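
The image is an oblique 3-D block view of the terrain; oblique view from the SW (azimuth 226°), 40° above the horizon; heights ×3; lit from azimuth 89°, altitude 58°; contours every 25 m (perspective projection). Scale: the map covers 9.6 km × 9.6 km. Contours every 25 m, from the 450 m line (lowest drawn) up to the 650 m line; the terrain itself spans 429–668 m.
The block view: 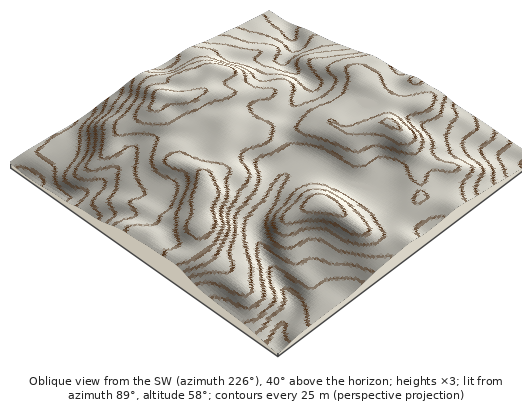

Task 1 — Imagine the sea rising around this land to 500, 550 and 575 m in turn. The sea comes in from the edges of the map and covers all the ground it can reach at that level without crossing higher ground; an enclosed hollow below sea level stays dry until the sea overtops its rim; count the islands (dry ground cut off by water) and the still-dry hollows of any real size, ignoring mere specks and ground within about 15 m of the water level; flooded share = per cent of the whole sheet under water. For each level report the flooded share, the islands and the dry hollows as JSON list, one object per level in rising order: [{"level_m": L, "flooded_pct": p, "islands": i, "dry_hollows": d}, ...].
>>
[{"level_m": 500, "flooded_pct": 13, "islands": 0, "dry_hollows": 0}, {"level_m": 550, "flooded_pct": 30, "islands": 0, "dry_hollows": 0}, {"level_m": 575, "flooded_pct": 51, "islands": 1, "dry_hollows": 0}]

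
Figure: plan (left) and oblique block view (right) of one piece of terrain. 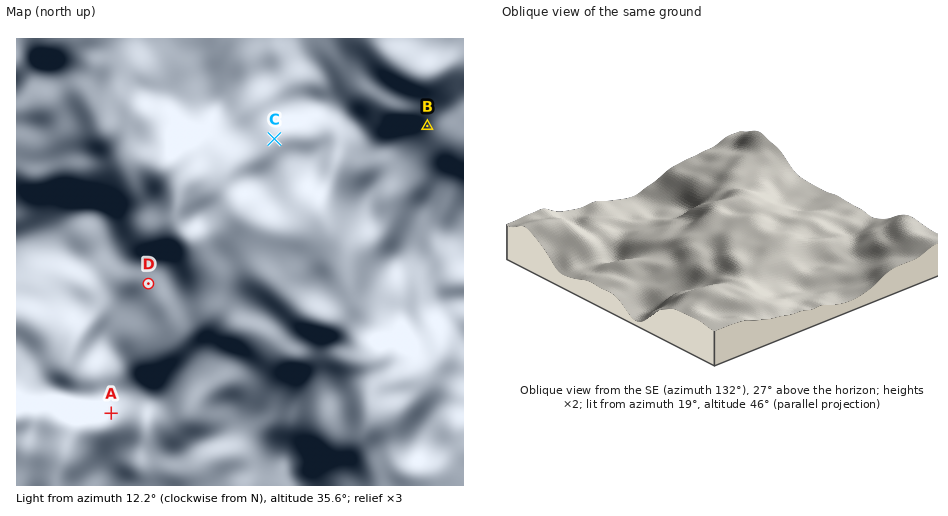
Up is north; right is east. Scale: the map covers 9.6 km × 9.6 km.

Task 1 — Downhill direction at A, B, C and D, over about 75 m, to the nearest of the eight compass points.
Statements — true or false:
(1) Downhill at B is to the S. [true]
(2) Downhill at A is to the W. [false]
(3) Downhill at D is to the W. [true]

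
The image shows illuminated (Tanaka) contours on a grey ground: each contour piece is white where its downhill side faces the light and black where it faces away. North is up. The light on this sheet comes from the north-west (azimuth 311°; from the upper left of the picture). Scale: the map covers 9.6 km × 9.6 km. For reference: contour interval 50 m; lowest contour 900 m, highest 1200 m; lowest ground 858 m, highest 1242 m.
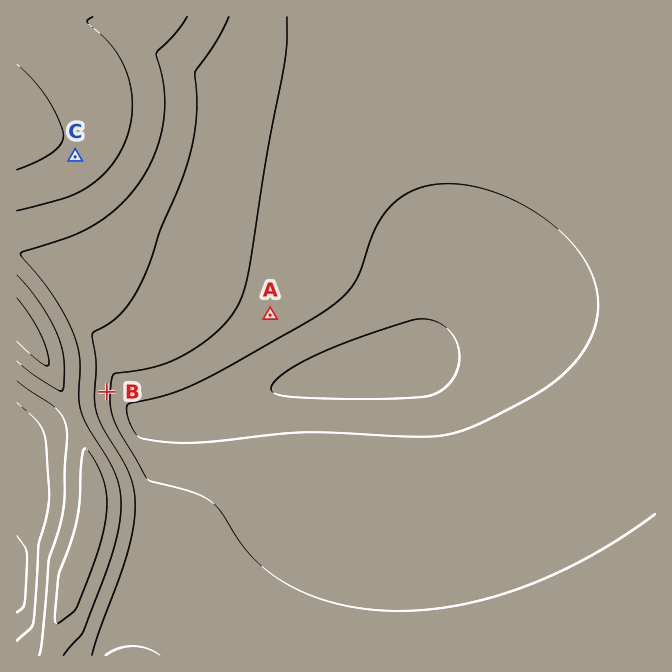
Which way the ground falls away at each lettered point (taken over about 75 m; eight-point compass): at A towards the SE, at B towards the E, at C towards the SE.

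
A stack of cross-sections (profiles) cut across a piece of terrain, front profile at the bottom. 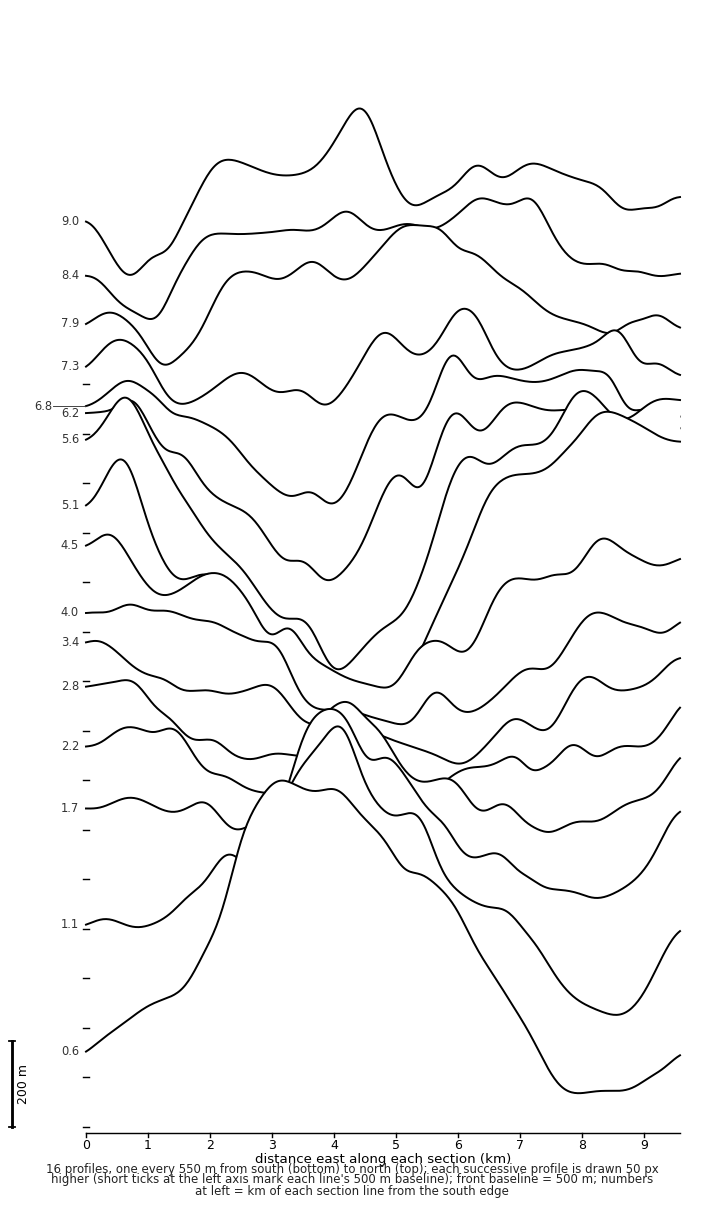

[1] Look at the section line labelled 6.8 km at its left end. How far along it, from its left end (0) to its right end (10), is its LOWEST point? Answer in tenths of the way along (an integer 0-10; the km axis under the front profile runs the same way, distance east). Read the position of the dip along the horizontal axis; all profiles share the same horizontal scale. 4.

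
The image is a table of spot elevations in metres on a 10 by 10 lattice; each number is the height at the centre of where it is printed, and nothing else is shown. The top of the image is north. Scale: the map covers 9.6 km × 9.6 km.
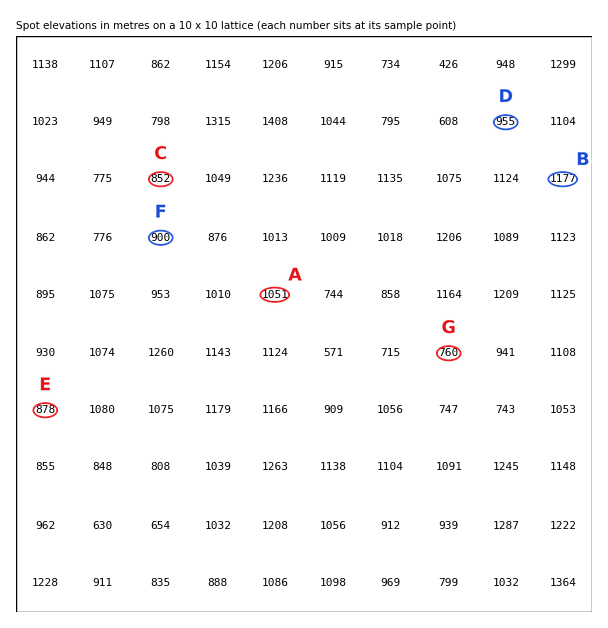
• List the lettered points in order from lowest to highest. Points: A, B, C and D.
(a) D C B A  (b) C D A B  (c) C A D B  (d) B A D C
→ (b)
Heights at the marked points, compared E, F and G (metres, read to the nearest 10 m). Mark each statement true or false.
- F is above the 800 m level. true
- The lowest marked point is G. true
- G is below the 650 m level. false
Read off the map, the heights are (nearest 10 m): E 880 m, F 900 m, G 760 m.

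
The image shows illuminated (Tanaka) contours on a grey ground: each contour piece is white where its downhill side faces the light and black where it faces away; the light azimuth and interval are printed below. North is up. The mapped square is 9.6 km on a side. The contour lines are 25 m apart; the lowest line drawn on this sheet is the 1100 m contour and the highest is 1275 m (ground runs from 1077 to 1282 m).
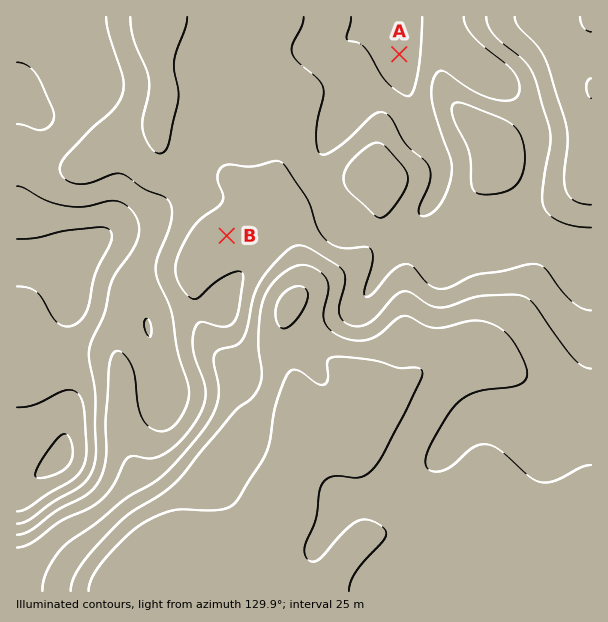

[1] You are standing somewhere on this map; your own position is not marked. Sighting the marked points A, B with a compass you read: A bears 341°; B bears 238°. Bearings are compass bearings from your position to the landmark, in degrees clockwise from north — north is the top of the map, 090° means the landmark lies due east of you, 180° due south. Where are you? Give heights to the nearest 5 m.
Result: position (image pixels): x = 420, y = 115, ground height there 1220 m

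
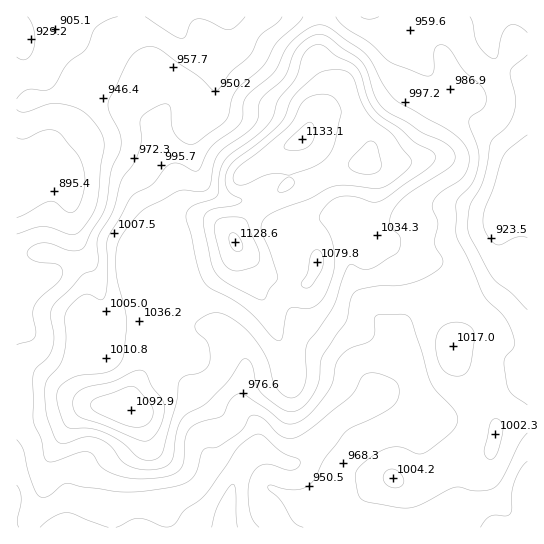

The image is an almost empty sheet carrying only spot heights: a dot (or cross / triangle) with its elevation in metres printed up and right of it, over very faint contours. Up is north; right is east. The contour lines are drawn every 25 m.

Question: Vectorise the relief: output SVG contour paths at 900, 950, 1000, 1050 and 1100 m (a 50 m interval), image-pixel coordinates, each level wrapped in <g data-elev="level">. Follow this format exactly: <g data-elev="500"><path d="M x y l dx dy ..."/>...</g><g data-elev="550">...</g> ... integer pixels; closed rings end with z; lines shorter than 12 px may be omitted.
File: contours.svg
<g data-elev="900"><path d="M212 527l6-22 9-16 6-5 3 6 1 37"/><path d="M17 138l9 1 20-9 7 0 5 2 21 25 4 11 2 13-4 20-3 6-4 5-7 0-12-10-5-1-33 17"/></g><g data-elev="950"><path d="M480 527l5-6 5-5 5-1 11 1 4-2 2-4 0-16 2-11 7-14 6-8"/><path d="M17 440l6 10 5 21 6 17 3 6 4 3 8-1 13-11 5-2 16 4 38 5 18 0 27-4 16-4 9-5 6-8 6-21 4-2 11-1 19-12 6-6 6-11 2-2 6-1 6 4 19 18 5 1 7 0 16-9 39-31 6-7 6-12 4-4 5-2 7 0 16 6 4 4 2 7 0 7-4 6-12 10-37 18-21 27-10 20-5 6-7 4-8 2-10-1-14-4-3 1 1 4 13 12 11 19 4 4 6 2"/><path d="M527 310l-15-16-15-12-6-6-21-39-2-12 2-20 10-16 4-12 7-35 16-16 7-13 1-15-5-21 1-7 16-15"/><path d="M527 33l-10-8-6 0-4 2-5 8-5 22-4 1-8-5-8-10-4-20-3-6"/><path d="M282 17l-5 6-17 12-10 20-19 16-10 16-6 4-4-2-14-14-40-27-7-2-7 2-6 3-6 5-23 46 1 9 10 20 2 12-1 8-9 20-4 28-3 11-13 23-6 13-4 4-12 0-16-6-8-1-10 2-7 5-1 5 4 4 7 3 20 3 4 4 0 5-4 8-17 15-7 9-1 9 3 18-2 5-4 3-13 4"/><path d="M379 17l-10 2-8-2"/></g><g data-elev="1000"><path d="M391 487l8 0 5-5-3-8-8-5-7 2-3 6 2 6z"/><path d="M137 469l20 0 8-2 5-4 4-8 3-25 5-11 5-5 15-8 7-5 18-19 16-23 4 0 4 4 6 23 8 11 21 14 8 0 7-2 8-8 7-12 3-10 3-21 24-36 5-23 3-6 5-3 15-4 25-1 15-3 18-8 10-9 0-7-7-15 3-20-6-14 1-6 6-9 20-13 6-6 4-14-2-12-6-9-11-9-55-32-10-12-12-24-7-9-40-28-7-1-8 2-10 7-11 9-6 8-10 21-23 19-5 7-3 7 0 13-3 5-6 7-22 16-14 25-5 0-14-7-8 0-6 5-13 16-20 12-25 42 0 41-2 17-4 3-11-5-7 0-10 8-7 9-1 7 1 22-2 14-5 11-12 14-2 9 1 25 8 23 4 5 4 2 24-7 13 2 12 7 12 16z"/><path d="M489 459l4 0 4-5 5-20 0-11-5-4-4 1-3 3-6 26 1 6z"/><path d="M452 375l7 1 6-2 4-5 3-10 2-26-4-7-9-4-8 0-8 3-6 5-3 8 0 12 3 13 6 8z"/></g><g data-elev="1050"><path d="M141 441l8-1 6-5 7-12 2-13-2-11-10-12-8-16-9 0-22 11-27 5-7 4-4 4-2 6 0 6 2 6 4 4 26 8z"/><path d="M278 341l3-1 1-2 4-21 3-8 5-2 15 2 6-3 8-8 7-15 5-17-1-17-4-14-11-17 2-5 5-7 8-7 9-3 12 1 18 5 8-1 46-32 6-6 2-5-3-7-17-8-15-14-17-11-7-7-7-11-8-25-6-9-18-10-12-10-6-2-8 3-7 7-8 23-17 22-6 18-5 8-13 12-24 17-7 7-4 12-1 18-2 5-5 3-20 7-4 4-2 5 12 51 7 17 6 6 19 9 15 10 12 11 14 17z"/></g><g data-elev="1100"><path d="M232 270l7 1 14-4 4-2 3-6-2-10-11-27-2-3-6-2-18 1-4 3-3 5 1 10 7 23 4 7z"/><path d="M278 191l4 1 8-3 4-6-1-4-4-2-6 3-4 6z"/><path d="M237 185l9-1 24-10 20 1 23-8 12-7 5-6 4-8 7-32-1-7-4-8-6-4-8-1-9 2-8 4-5 6-7 15-6 6-50 42-4 9 1 4z"/><path d="M363 174l12-1 6-6-3-20-5-6-7 2-13 14-4 6 0 4 3 3z"/></g>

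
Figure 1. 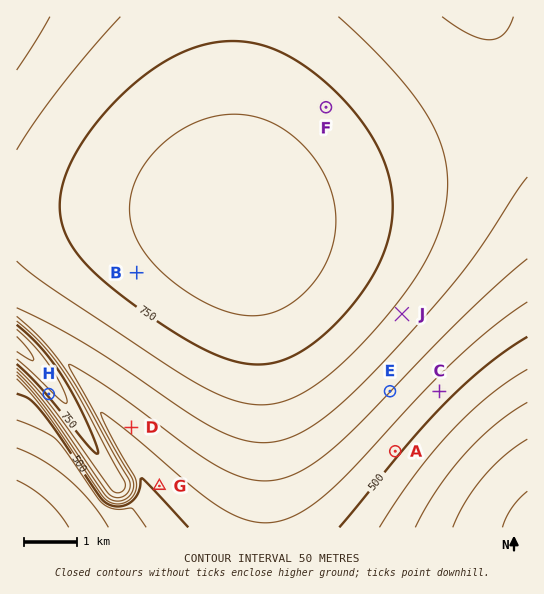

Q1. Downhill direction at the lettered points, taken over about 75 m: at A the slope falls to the SE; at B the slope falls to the SW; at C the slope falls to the SE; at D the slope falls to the SW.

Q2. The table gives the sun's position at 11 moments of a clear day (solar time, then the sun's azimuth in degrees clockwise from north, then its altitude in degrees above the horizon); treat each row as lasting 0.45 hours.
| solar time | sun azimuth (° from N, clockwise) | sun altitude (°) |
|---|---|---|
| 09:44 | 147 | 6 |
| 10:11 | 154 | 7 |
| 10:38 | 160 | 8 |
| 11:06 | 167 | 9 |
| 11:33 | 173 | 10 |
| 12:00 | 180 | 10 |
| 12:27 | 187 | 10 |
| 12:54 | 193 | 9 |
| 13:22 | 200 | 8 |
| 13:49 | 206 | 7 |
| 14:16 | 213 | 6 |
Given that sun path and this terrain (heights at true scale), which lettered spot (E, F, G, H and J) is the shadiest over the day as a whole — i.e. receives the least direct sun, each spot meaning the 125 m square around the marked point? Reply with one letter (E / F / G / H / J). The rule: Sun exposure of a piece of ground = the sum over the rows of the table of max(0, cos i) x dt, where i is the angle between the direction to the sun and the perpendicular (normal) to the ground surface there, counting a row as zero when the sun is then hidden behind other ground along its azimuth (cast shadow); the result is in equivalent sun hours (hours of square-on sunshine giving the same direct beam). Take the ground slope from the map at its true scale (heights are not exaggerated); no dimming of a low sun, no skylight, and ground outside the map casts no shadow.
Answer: F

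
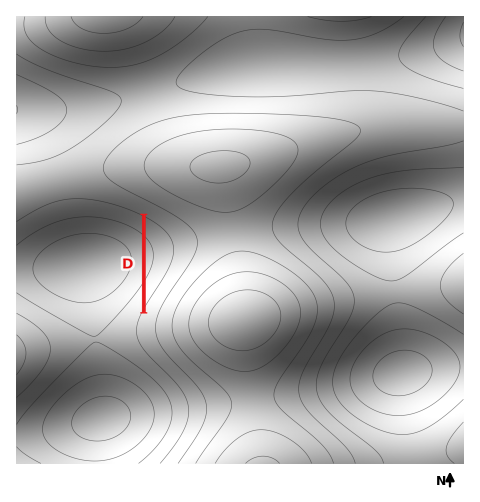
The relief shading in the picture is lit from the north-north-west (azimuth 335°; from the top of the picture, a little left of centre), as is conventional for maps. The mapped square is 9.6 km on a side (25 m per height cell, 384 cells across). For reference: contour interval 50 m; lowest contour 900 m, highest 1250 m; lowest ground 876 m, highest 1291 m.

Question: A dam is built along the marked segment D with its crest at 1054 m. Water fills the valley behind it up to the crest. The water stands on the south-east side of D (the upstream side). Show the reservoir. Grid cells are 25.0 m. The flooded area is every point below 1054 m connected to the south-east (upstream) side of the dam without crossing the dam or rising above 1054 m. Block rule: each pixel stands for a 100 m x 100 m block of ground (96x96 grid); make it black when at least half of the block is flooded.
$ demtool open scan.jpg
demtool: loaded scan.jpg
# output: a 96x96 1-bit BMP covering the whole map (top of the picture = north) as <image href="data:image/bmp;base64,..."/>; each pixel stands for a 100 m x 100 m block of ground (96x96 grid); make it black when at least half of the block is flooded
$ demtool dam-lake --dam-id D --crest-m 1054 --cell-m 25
<image width="96" height="96" href="data:image/bmp;base64,Qk2+BAAAAAAAAD4AAAAoAAAAYAAAAGAAAAABAAEAAAAAAIAEAAATCwAAEwsAAAIAAAAAAAAA////AAAAAAAAAAAAAAAAAAAAAAAAAAAAAAAAAAAAAAAAAAAAAAAAAAAAAAAAAAAAAAAAAAAAAAAAAAAAAAAAAAAAAAAAAAAAAAAAAAAAAAAAAAAAAAAAAAAAAAAAAAAAAAAAAAAAAAAAAAAAAAAAAAAAAAAAAAAAAAAAAAAAAAAAAAAAAAAAAAAAAAAAAAAAAAAAAAAAAAAAAAAAAAAAAAAAAAAAAAAAAAAAAAAAAAAAAAAAAAAAAAAAAAAAAAAAAAAAAAAAAAAAAAAAAAAAAAAAAAAAAAAAAAAAAAAAAAAAAAAAAAAAAAAAAAAAAAAAAAAAAAAAAAAAAAAAAAAAAAAAAAAAAAAAAAAAAAAAAAAAAAAAAAAAAAAAAAAAAAAAAAAAAAAAAAAAAAAAAAAAAAAAAAAAAAAAAAAAAAAAAAAAAAAAAAAAAAAAAAAAAAAAAAAAAAAAAAAAAAAAAAAAAAAAAAAAAAAAAAAAAAAAAAAAAAAAAAAAAAAAAAAAAAAAAAAAAAAAAAAAAAAAAAAAAAAAAAAAAAAAAAAAAAAAAAAAAAAAAAAAAAAAAAAAAAAIAAAAAAAAAAAAAAAMAAAAAAAAAAAAAAAMAAAAAAAAAAAAAAAOAAAAAAAAAAAAAAAPAAAAAAAAAAAAAAAPAAAAAAAAAAAAAAAPgAAAAAAAAAAAAAAPgAAAAAAAAAAAAAAPwAAAAAAAAAAAAAAPwAAAAAAAAAAAAAAPwAAAAAAAAAAAAAAPwAAAAAAAAAAAAAAPwAAAAAAAAAAAAAAPwAAAAAAAAAAAAAAPgAAAAAAAAAAAAAAPAAAAAAAAAAAAAAAOAAAAAAAAAAAAAAAIAAAAAAAAAAAAAAAAAAAAAAAAAAAAAAAAAAAAAAAAAAAAAAAAAAAAAAAAAAAAAAAAAAAAAAAAAAAAAAAAAAAAAAAAAAAAAAAAAAAAAAAAAAAAAAAAAAAAAAAAAAAAAAAAAAAAAAAAAAAAAAAAAAAAAAAAAAAAAAAAAAAAAAAAAAAAAAAAAAAAAAAAAAAAAAAAAAAAAAAAAAAAAAAAAAAAAAAAAAAAAAAAAAAAAAAAAAAAAAAAAAAAAAAAAAAAAAAAAAAAAAAAAAAAAAAAAAAAAAAAAAAAAAAAAAAAAAAAAAAAAAAAAAAAAAAAAAAAAAAAAAAAAAAAAAAAAAAAAAAAAAAAAAAAAAAAAAAAAAAAAAAAAAAAAAAAAAAAAAAAAAAAAAAAAAAAAAAAAAAAAAAAAAAAAAAAAAAAAAAAAAAAAAAAAAAAAAAAAAAAAAAAAAAAAAAAAAAAAAAAAAAAAAAAAAAAAAAAAAAAAAAAAAAAAAAAAAAAAAAAAAAAAAAAAAAAAAAAAAAAAAAAAAAAAAAAAAAAAAAAAAAAAAAAAAAAAAAAAAAAAAAAAAAAAAAAAAAAAAAAAAAAAAAAAAAAAAAAAAAAAAAAAAAAAAAAAAAAAAAAAAAAAAAAAAAAAAAAAAAAAAAAAAAAAAAAAAAAAAAAAAAAAAAAAAAAAAAAAAAAAAAAAAAAAAAAAAAAAAA="/>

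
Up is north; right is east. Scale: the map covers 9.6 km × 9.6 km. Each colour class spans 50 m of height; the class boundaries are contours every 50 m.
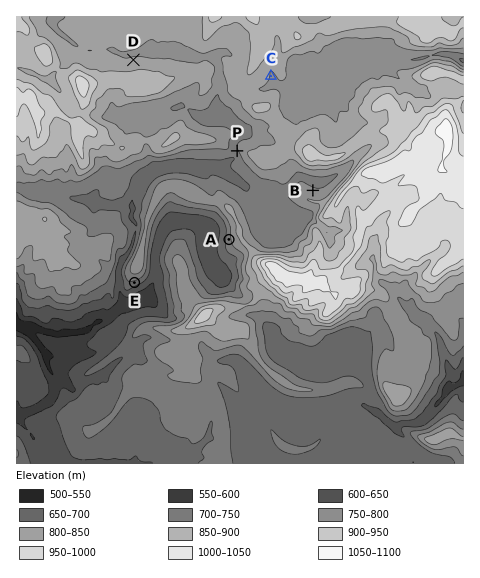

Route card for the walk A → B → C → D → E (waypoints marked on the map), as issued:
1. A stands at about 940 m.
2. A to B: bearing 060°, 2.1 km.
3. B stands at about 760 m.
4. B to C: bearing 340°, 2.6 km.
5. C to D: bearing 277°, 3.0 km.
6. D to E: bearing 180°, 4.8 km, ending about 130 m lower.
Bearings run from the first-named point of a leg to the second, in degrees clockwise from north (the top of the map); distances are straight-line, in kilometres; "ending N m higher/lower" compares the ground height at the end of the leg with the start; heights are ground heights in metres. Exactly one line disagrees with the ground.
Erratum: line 1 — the height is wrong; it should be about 730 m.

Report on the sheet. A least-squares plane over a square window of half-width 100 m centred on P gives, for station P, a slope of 18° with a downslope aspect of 243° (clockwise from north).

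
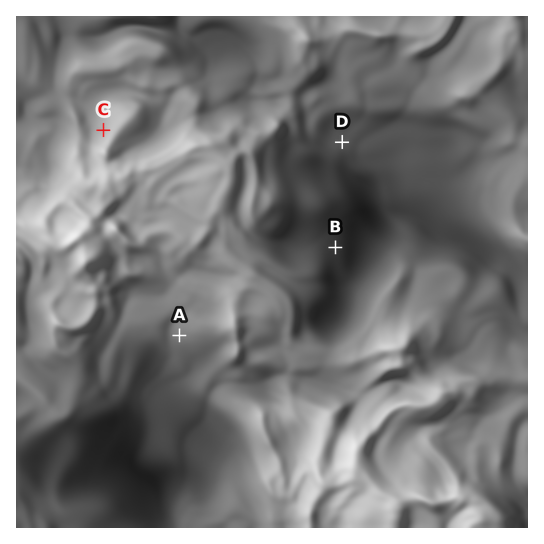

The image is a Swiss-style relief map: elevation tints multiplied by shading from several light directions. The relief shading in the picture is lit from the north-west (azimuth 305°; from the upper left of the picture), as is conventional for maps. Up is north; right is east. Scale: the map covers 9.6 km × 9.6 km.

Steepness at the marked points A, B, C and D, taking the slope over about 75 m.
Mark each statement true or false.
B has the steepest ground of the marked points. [false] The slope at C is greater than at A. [true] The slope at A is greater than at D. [true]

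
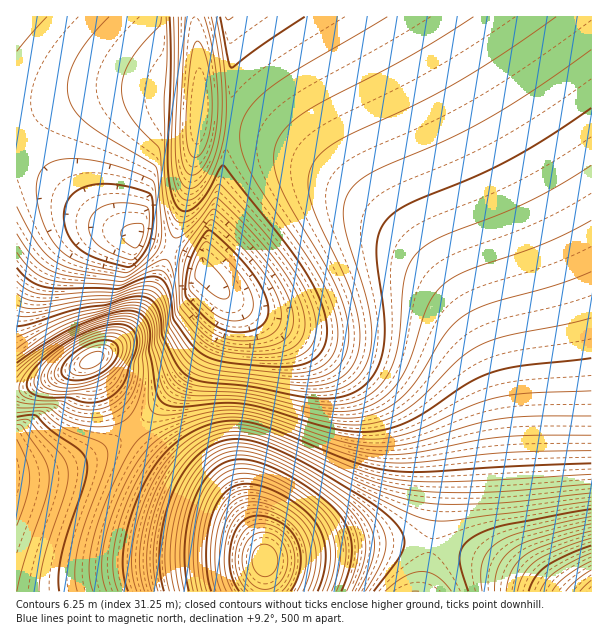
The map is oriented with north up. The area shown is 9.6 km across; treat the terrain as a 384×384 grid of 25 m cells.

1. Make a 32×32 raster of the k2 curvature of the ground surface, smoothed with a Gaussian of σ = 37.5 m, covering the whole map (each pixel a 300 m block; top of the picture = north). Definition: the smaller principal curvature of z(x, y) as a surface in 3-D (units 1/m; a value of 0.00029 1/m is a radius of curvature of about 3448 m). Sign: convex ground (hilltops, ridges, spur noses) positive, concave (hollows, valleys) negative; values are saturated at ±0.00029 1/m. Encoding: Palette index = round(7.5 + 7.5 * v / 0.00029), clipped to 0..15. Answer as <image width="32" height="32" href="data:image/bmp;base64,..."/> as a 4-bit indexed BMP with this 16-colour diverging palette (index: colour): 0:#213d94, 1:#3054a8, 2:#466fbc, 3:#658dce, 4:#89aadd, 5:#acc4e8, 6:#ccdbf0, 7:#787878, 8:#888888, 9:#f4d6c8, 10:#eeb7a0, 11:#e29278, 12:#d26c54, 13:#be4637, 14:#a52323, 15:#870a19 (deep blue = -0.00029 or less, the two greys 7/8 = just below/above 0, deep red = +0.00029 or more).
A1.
<image width="32" height="32" href="data:image/bmp;base64,Qk12AgAAAAAAAHYAAAAoAAAAIAAAACAAAAABAAQAAAAAAAACAAATCwAAEwsAABAAAAAAAAAAlD0hAKhUMAC8b0YAzo1lAN2qiQDoxKwA8NvMAHh4eACIiIgAyNb0AKC37gB4kuIAVGzSADdGvgAjI6UAGQqHAHd3d3ZniZmZh2ZmZ3d3eHd3d3d2Z4maqYdmZnd3d3d3d3d3dmeImqmHZmZ3d3d3d3d3d3ZniImZh2Znd3d3d3d3d3d2Z4iIiYdmZ3d3d3d3d3d3dmeJiIh3Znd3d3d3d3d3dmZniYiIdmZnd3d3d3d2ZmZmZoiIh3ZmZ3d3d3d3ZmZVVVZ4iHdmZmd3d3d3dwR2ZVRVZ4d2ZmZnd3d3d3diBHZURWd3ZlVmZ3d3d3d3d4UVdURWZlVWZnd3d3d3d3eKtRZUVmVVVmd3d3d3d3cBiruQZVZVVWZnd3d3d3d3UgOalwVVVVZmd3d3d3d3d1VSBncSVVVmd3d3d3d3d3dlVUBVUFVmZ3d3d3d3d3d3ZlVCBFA1Z3d3d3d3d3d3d3ZlVQRUBnd3d3d3d3d3d3d3ZmUDVgd3d3d3d3d3d3d3d3ZmUGcGd3d3d3d3d3d3d3d3d3B4NHd3d3d3d3d3d3d3d3dwiHB3eIiIh3d3d3d3d3d3cGiAd4iIiIh3d3d3d3d3d3Q4gHeIiIiHd3d3d3d3d3d2CIB4iIiId3d3d3d3d3d3dwiAeIiIh3d3d3d3d3d3d3cIgWiIh3d3d3d3d3d3d3d3B4FoiHd3d3d3d3d3d3d3dweAd3d3d3d3d3d3d3d3d3cHgHd3d3d3d3d3d3d3d3d2B4B3d3d3d3d3d3d3"/>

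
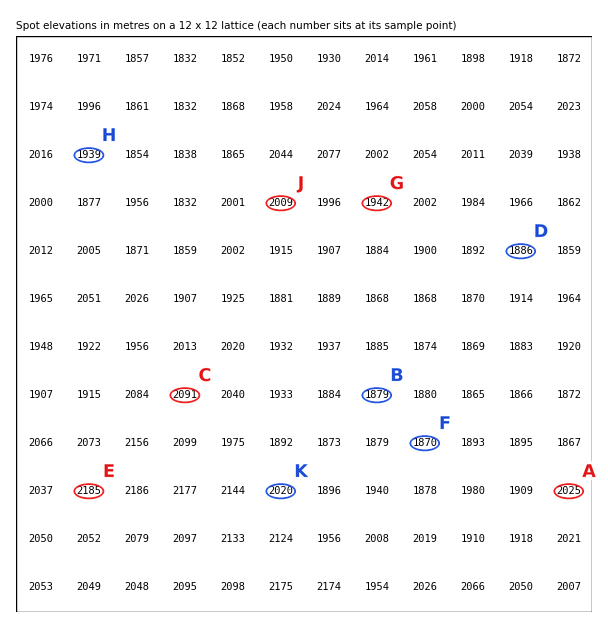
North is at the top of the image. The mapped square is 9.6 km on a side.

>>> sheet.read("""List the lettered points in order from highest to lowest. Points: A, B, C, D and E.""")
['E', 'C', 'A', 'D', 'B']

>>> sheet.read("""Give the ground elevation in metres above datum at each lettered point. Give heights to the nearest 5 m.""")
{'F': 1870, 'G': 1940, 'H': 1940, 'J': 2010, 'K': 2020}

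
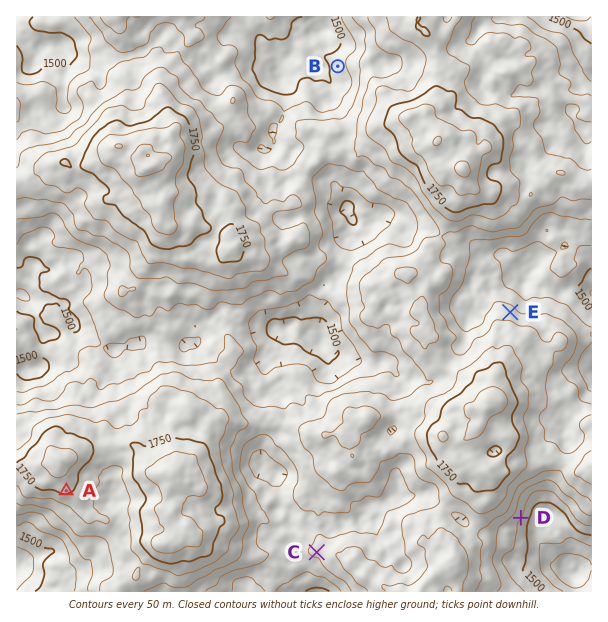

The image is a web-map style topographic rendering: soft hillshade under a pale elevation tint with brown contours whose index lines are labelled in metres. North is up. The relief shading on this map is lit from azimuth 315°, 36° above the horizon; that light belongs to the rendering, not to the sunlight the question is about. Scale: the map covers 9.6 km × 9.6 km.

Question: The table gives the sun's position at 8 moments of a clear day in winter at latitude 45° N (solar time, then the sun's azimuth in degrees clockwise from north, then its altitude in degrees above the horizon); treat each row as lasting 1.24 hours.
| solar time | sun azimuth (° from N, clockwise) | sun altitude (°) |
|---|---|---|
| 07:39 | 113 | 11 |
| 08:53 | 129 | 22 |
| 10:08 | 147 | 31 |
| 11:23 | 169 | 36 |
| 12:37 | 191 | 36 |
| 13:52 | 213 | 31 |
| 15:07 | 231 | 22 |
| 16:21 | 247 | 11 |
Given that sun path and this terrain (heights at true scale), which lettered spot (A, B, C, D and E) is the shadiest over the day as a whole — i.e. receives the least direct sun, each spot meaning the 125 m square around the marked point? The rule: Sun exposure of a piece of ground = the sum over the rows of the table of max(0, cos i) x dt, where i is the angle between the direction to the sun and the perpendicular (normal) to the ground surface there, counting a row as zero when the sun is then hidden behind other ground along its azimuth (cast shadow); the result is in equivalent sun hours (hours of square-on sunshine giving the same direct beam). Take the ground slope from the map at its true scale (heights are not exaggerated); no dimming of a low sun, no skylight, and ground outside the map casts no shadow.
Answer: E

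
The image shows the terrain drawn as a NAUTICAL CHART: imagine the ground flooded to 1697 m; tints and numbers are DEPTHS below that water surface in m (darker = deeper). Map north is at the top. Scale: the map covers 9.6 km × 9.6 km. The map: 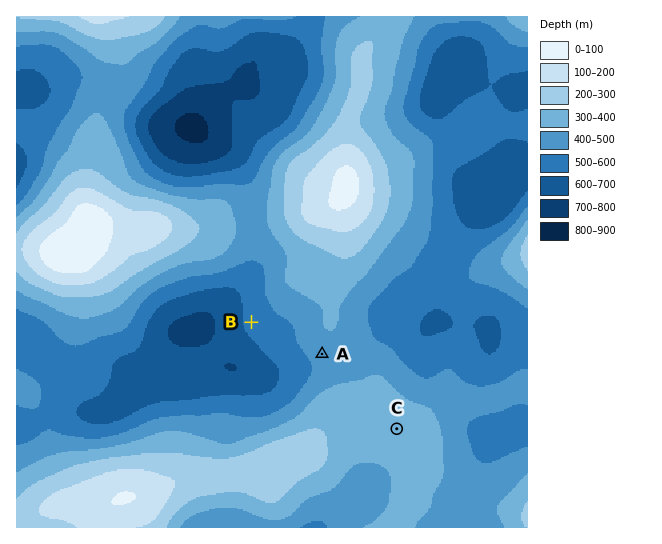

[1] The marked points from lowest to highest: B A C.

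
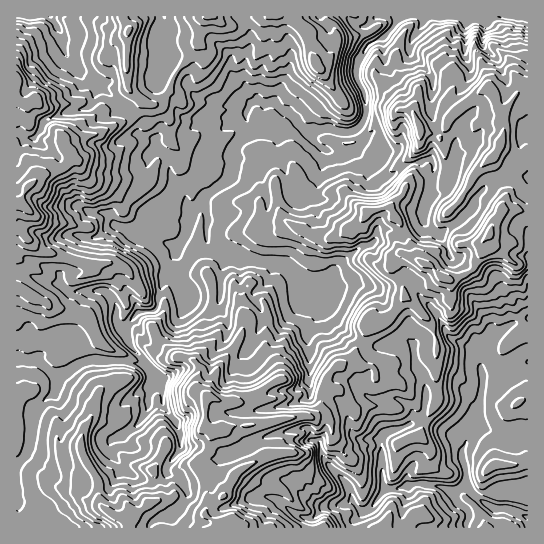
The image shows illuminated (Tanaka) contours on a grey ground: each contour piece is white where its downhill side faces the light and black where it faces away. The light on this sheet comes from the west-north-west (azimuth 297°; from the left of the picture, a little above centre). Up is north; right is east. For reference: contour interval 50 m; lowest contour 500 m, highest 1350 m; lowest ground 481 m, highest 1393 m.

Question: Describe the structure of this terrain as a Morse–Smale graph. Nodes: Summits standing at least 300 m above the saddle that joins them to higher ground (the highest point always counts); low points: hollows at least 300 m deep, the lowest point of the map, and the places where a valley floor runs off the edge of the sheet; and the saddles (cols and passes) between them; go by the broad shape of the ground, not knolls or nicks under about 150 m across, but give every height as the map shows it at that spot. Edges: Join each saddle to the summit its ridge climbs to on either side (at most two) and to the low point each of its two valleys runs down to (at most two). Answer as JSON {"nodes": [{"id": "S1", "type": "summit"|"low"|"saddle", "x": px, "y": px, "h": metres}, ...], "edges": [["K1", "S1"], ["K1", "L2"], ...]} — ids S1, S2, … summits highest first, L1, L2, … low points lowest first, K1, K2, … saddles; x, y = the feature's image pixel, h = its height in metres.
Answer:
{"nodes": [
{"id": "S1", "type": "summit", "x": 231, "y": 523, "h": 1393},
{"id": "S2", "type": "summit", "x": 19, "y": 205, "h": 1333},
{"id": "L1", "type": "low", "x": 519, "y": 18, "h": 481},
{"id": "L2", "type": "low", "x": 526, "y": 517, "h": 497},
{"id": "K1", "type": "saddle", "x": 362, "y": 342, "h": 988},
{"id": "K2", "type": "saddle", "x": 113, "y": 361, "h": 908}],
"edges": [["K1", "S1"], ["K1", "L1"], ["K1", "L2"], ["K2", "S1"], ["K2", "S2"], ["K2", "L1"]]}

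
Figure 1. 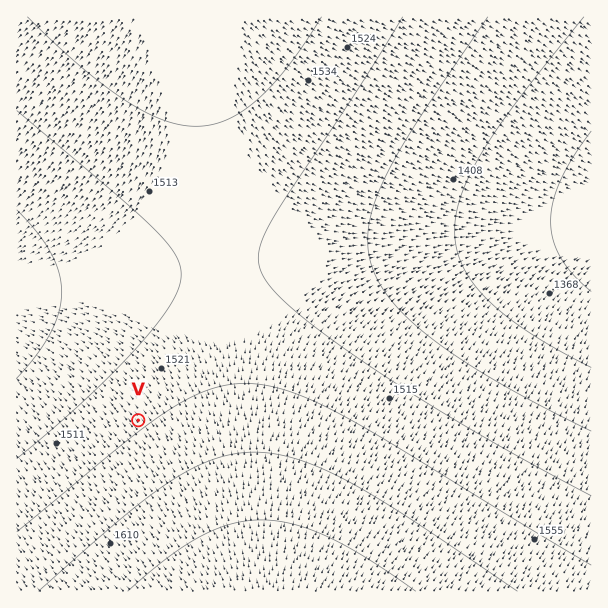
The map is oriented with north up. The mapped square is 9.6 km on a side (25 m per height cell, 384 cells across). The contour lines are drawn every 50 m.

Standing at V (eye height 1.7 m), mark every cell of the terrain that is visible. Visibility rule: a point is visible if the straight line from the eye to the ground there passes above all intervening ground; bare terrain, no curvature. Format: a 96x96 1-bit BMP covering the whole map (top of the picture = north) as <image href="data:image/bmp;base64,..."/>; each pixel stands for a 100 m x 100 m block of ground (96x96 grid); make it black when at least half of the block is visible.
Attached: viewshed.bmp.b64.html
<image width="96" height="96" href="data:image/bmp;base64,Qk2+BAAAAAAAAD4AAAAoAAAAYAAAAGAAAAABAAEAAAAAAIAEAAATCwAAEwsAAAIAAAAAAAAA////AAAAAAAAAAAAAAAAAAAAAAAAAAAAAAAAAAAAAAAAAAAAAAAAAAAAAAAAAAAAAAAAAAAAAAAAAAAAAAAAAAAAAACAAAAAAAAAAAAAAADAAAAAAAAAAAAAAADgAAAAAAAAAAAAAADwAAAAAAAAAAAAAAD4AAAAAAAAAAAAAAD8AAAAAAAAAAAAAAD+AA4AAAAAAAAAAAD/gP+AAAAAAAAAAAD////AAAAAAAAAAAD////gAAAAAAAAAAD////gAAAAAAAAAAD////gAAAAAAAAAAD////gAAAAAAAAAAD////gAAAAAAAAAAD////wAAAAAAAAAAD////gAAAAAAAAAAD////gAAAAAAAAAAD////gAAAAAAAAAAD////gAAAAAAAAAAD////gAAAAAAAAAAD////gAAAAAAAAAAD////AAAAAAAAAAAD////AAAAAAAAAAAD////AAAAAAAAAAAD////AAAAAAAAAAAD////AAAAAAAAAAAD////AAAAAAAAAAAD////AAAAAAAAAAAD////AAAAAAAAAAAD////gAAAAAAAAAAD////gAAAAAAAAAAD////wAAAAAAAAAAD////wAAAAAAAAAAD////4AAAAAAAAAAD////4AAAAAAAAAAD////8AAAAAAAAAAD////+AAAAAAAAAAD/////AAAAAAAAAAD/////AAAAAAAAAAD/////gAAAAAAAAAD/////wAAAAAAAAAD/////4AAAAAAAAAD/////8AAAAAAAAAD/////8AAAAAAAAAD/////+AAAAAAAAAD//////AAAAAAAAAD//////gAAAAAAAAD//////wAAAAAAAAD//////4AAAAAAAAD//////4AAAAAAAAD//////8AAAAAAAAD//////+AAAAAAAAD///////AAAAAAAAD///////gAAAAAAAD///////wAAAAAAAD///////4AAAAAAAD///////8AAAAAAAD///////8AAAAAAAD///////+AAAAAAAD////////AAAAAAAD////////gAAAAAAD////////wAAAAAAD////////4AAAAAAD////////8AAAAAAD////////+AAAAAAD/////////AAAAAAD/////////gAAAAAD/////////wAAAAAD/////////4AAAAAD/////////8AAAAAD/////////+AAAAAD//////////AAAAAD//////////gAAAAD//////////wAAAAD//////////4AAAAD//////////8AAAAD//////////+AAAAD///////////AAAAD///////////gAAAD///////////wAAAD///////////4AAAD///////////8AAAD///////////+AAAD////////////AAAD////////////gAAD////////////wAAD////////////4AAD////////////8AAD////////////+AAD/////////////AAD/////////////gAA="/>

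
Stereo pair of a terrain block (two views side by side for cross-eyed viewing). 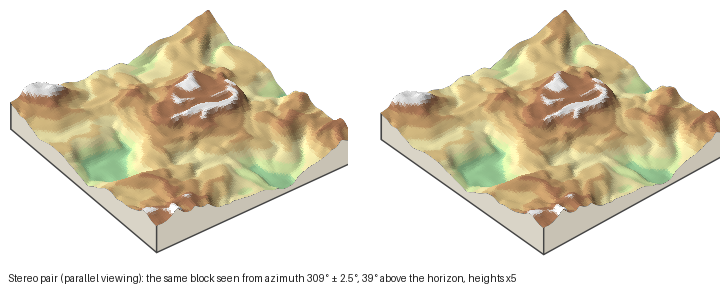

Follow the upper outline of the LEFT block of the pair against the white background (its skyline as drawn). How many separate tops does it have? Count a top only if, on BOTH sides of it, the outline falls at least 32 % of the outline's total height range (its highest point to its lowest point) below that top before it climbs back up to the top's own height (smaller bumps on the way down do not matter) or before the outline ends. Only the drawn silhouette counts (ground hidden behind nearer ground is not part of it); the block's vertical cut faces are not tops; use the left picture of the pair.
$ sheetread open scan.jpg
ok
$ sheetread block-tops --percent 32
1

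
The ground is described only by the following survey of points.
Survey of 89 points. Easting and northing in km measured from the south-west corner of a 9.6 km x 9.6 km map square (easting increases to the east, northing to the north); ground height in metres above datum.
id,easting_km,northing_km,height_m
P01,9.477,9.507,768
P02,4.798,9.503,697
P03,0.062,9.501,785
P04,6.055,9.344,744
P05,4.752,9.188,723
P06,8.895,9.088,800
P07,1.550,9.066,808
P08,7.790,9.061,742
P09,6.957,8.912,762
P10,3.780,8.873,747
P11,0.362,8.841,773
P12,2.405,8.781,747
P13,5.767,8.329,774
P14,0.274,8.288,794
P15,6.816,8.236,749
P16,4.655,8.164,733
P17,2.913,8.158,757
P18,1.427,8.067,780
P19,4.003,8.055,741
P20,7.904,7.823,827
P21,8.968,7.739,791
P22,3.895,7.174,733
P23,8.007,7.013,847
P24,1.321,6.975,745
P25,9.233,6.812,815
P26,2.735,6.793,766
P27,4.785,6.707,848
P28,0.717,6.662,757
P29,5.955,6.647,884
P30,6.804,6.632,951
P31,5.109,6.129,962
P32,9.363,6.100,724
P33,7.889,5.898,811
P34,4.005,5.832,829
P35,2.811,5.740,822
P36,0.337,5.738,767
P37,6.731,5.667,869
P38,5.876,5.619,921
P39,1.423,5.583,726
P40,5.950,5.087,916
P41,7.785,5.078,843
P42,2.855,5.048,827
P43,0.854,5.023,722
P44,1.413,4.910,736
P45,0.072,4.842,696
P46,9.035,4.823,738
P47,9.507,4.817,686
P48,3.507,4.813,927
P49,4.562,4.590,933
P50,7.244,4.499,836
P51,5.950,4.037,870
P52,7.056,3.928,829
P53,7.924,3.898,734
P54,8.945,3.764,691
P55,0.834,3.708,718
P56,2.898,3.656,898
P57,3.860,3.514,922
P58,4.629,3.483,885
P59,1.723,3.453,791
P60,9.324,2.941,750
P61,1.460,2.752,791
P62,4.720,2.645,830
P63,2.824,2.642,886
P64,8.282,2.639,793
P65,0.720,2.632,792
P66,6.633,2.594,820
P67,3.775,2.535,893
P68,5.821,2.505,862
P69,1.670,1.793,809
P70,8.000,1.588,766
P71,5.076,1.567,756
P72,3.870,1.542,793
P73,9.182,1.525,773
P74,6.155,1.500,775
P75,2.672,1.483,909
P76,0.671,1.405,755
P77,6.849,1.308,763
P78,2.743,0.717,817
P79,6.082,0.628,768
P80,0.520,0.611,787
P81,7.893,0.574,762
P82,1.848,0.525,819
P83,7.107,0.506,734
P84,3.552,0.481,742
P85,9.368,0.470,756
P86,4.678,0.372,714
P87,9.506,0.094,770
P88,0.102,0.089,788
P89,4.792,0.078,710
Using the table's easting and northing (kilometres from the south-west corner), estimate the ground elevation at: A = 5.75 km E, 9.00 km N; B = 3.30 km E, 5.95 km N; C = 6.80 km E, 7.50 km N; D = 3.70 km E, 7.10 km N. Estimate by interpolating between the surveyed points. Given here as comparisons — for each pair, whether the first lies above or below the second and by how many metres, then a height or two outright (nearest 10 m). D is below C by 130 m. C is above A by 120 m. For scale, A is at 750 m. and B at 810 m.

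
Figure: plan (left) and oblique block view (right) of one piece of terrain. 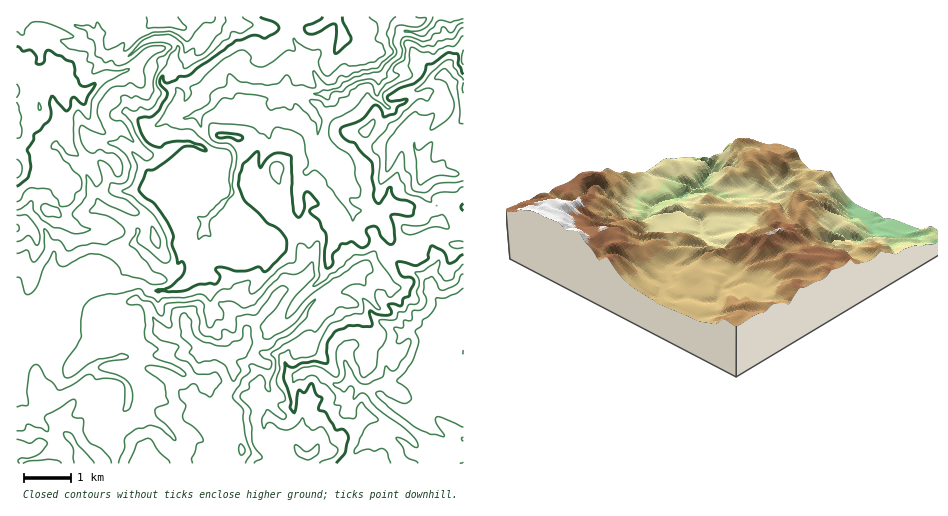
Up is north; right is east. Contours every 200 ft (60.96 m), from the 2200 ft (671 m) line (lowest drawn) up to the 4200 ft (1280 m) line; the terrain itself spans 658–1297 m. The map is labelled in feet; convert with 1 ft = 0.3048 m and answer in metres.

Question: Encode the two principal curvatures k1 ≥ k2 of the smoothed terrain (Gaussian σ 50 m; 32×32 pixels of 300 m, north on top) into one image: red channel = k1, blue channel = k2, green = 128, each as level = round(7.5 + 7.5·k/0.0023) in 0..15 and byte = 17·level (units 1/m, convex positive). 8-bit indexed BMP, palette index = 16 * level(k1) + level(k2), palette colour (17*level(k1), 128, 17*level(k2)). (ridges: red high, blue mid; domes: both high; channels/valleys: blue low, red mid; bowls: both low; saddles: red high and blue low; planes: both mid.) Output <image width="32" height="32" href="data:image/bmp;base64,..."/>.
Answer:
<image width="32" height="32" href="data:image/bmp;base64,Qk02CAAAAAAAADYEAAAoAAAAIAAAACAAAAABAAgAAAAAAAAEAAATCwAAEwsAAAABAAAAAAAAAIAAABGAAAAigAAAM4AAAESAAABVgAAAZoAAAHeAAACIgAAAmYAAAKqAAAC7gAAAzIAAAN2AAADugAAA/4AAAACAEQARgBEAIoARADOAEQBEgBEAVYARAGaAEQB3gBEAiIARAJmAEQCqgBEAu4ARAMyAEQDdgBEA7oARAP+AEQAAgCIAEYAiACKAIgAzgCIARIAiAFWAIgBmgCIAd4AiAIiAIgCZgCIAqoAiALuAIgDMgCIA3YAiAO6AIgD/gCIAAIAzABGAMwAigDMAM4AzAESAMwBVgDMAZoAzAHeAMwCIgDMAmYAzAKqAMwC7gDMAzIAzAN2AMwDugDMA/4AzAACARAARgEQAIoBEADOARABEgEQAVYBEAGaARAB3gEQAiIBEAJmARACqgEQAu4BEAMyARADdgEQA7oBEAP+ARAAAgFUAEYBVACKAVQAzgFUARIBVAFWAVQBmgFUAd4BVAIiAVQCZgFUAqoBVALuAVQDMgFUA3YBVAO6AVQD/gFUAAIBmABGAZgAigGYAM4BmAESAZgBVgGYAZoBmAHeAZgCIgGYAmYBmAKqAZgC7gGYAzIBmAN2AZgDugGYA/4BmAACAdwARgHcAIoB3ADOAdwBEgHcAVYB3AGaAdwB3gHcAiIB3AJmAdwCqgHcAu4B3AMyAdwDdgHcA7oB3AP+AdwAAgIgAEYCIACKAiAAzgIgARICIAFWAiABmgIgAd4CIAIiAiACZgIgAqoCIALuAiADMgIgA3YCIAO6AiAD/gIgAAICZABGAmQAigJkAM4CZAESAmQBVgJkAZoCZAHeAmQCIgJkAmYCZAKqAmQC7gJkAzICZAN2AmQDugJkA/4CZAACAqgARgKoAIoCqADOAqgBEgKoAVYCqAGaAqgB3gKoAiICqAJmAqgCqgKoAu4CqAMyAqgDdgKoA7oCqAP+AqgAAgLsAEYC7ACKAuwAzgLsARIC7AFWAuwBmgLsAd4C7AIiAuwCZgLsAqoC7ALuAuwDMgLsA3YC7AO6AuwD/gLsAAIDMABGAzAAigMwAM4DMAESAzABVgMwAZoDMAHeAzACIgMwAmYDMAKqAzAC7gMwAzIDMAN2AzADugMwA/4DMAACA3QARgN0AIoDdADOA3QBEgN0AVYDdAGaA3QB3gN0AiIDdAJmA3QCqgN0Au4DdAMyA3QDdgN0A7oDdAP+A3QAAgO4AEYDuACKA7gAzgO4ARIDuAFWA7gBmgO4Ad4DuAIiA7gCZgO4AqoDuALuA7gDMgO4A3YDuAO6A7gD/gO4AAID/ABGA/wAigP8AM4D/AESA/wBVgP8AZoD/AHeA/wCIgP8AmYD/AKqA/wC7gP8AzID/AN2A/wDugP8A/4D/AIaVlYS4p6aUx5amlpanhpbVtIaFxcTEkqWnmJaVhpemt7ilpbd2hYanuHV1hZWXpsV0hreVx5W3g4WWhMemlraEpaO3lnaFhpaWg5aFp5bGloO2o6a2laa2dLXXlXS1tpaEp7aFl4eGdpa3pre2hcimhLSyx5WWcsbYpoN1lpZ1dpeFl6aGmId2hoWU15SoxHKExrC3p6XD5YWCppeGh4eGl5d0poaYhnZ2dcbGc4XlhKXVkMbXsqGwgrWWh4d3h4aXhKeUhZWWp7fGgpKlY/i0k+WQcJD0oce4o5V1l4eHhpiFh6eWhoZ1lbPGtrfF1JTzwbLH1ceAuMikuIWGhZWWhoWHh5eYhoaEk4PU57PG18Tmkra3dYOFtqXFtoaXlpeGmHaHh5d2hqb3xOZhpYLodKP3k8Z0hoXHpJKTdoeXhYaYl4eIl3Z19ZDY2YKCtbflhYH3x6aVtbDksqSFhoeXhoaFh5inx9f2wrfHw9e3c6bnc7HWtefk87HF5rWDdZaXhZaGhZSBsZCgcISUpaalg9nnwMD1sZG0xtjGcNeThrd0p3WHlqa29tTFg4WVlqaSlrbnwZL2+Ka3g8GA2KOEx4O3dnV1p8eB5bOVp5iHdpaElKXmcJXHx3SkuLaitIP3gbaXhqajgqX3c5SnhYWGhnZ1tueBp3TFpaaYlLbYtvWhlre3uMmS17aVhoWXiIeHdbaGtpOVlNhyt8eVlabFoNjGhJamgLT3hIeGhJeXh4WntpWWpbaFlaTGhLe3hpPEpsaVg7L315SFhpaXg6aGl6emlaenhJa1knJzs6WEpYSEp8ehw5CBdYeGiIe4kLi3paall4aGdbWytde1dITHpbe4xdSi6pV1hoaHh7eQyJLYlnSnhYeGpfaSxsfG17iEl7SxtaXZorWWdneHuJDHotq2poOWhoV095G3ppeHlIaE1LWVtJHy5bW3p+bAoKS1lKaWk5WEhrbXo7a3hpe3hYbmc5LFxdZihpe3kPnnt4WWqKeSp9jXpJbGtpK2lpenldWA5pTGkZOSgqKzlYWGh5aGqIG3loXnora4xZO1hriTxsKllZG0yIWjpqK1l4eXhKWy9aOXdueQkMaUlNSWt4LY5sZ0hKXo1YGmloGSsaCxkJCwoKLIwPf384OD45W3laaFw/fGpueQxJWGp5OnqLmk6LDpoJCgkJGC9ufnppS3uKa1tLD2pLGg1oR0lZeYh4W2o8ilx9ig9Laj57KmlLeFpbPAwLD3+LDU6ZZ0dZeHl5SEt6aXuPig+KS39IWmlbbGkbW15aCAsNalp6SUlpaEp5eEuJeWtMCggbX0haWkkqKkqJeGx+jmtranxOXExYOmpqaWhpamsvXAsrA="/>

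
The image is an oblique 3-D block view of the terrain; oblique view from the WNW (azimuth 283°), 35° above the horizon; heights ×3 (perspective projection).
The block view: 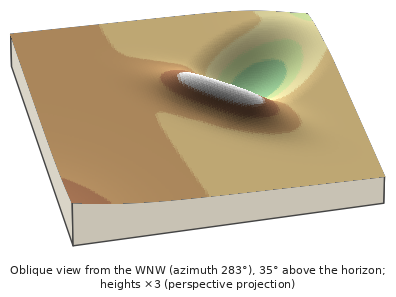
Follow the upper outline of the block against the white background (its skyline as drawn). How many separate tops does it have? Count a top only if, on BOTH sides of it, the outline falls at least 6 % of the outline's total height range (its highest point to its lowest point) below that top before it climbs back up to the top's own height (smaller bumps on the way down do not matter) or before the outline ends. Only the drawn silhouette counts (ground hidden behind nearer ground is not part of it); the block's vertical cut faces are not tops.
1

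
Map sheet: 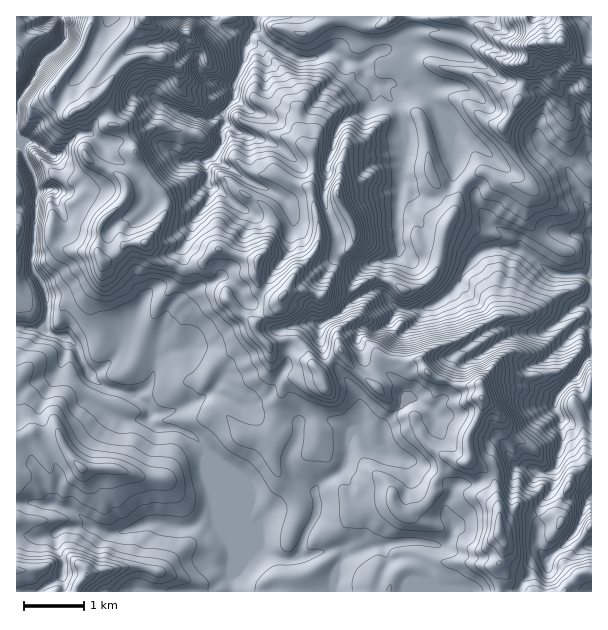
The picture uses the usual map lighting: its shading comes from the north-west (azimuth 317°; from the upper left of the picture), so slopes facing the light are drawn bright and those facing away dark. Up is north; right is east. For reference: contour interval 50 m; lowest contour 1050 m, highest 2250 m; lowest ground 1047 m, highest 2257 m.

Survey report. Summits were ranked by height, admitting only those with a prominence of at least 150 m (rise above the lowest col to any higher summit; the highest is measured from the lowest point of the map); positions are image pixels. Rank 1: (500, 533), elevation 2231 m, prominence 419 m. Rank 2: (146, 243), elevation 2214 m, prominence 206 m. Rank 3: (282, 296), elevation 2208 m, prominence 198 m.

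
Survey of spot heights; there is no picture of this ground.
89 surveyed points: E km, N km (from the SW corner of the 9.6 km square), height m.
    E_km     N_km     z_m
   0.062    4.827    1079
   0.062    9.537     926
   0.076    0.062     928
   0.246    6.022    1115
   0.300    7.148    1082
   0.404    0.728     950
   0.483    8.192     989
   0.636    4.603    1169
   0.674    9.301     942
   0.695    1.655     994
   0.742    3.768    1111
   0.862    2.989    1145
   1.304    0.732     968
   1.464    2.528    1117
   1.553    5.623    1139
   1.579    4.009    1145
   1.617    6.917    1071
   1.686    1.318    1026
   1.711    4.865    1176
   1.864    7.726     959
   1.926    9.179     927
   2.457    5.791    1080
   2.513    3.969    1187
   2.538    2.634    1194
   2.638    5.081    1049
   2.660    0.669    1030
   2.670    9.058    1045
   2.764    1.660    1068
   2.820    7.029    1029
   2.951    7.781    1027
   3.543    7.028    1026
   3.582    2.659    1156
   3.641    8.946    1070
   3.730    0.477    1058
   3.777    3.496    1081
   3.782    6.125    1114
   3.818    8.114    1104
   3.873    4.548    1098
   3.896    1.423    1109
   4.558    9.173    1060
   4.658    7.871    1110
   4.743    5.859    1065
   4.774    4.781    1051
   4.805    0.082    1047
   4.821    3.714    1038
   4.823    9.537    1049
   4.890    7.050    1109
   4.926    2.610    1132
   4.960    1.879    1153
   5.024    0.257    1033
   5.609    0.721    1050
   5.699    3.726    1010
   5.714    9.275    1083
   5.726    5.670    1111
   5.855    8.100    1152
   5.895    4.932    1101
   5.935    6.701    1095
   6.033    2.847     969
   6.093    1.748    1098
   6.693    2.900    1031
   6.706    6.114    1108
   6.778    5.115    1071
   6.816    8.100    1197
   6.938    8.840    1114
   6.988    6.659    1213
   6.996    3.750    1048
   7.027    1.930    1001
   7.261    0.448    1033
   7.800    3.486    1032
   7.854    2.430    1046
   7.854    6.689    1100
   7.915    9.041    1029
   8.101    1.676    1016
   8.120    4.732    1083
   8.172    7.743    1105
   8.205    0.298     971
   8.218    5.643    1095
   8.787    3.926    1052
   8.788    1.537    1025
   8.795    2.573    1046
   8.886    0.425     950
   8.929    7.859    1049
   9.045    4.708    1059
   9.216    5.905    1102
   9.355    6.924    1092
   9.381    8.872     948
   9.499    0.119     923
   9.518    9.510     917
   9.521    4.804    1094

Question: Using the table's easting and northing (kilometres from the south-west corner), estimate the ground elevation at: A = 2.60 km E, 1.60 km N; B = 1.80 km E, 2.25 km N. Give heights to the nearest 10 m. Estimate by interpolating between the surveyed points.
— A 1040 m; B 1100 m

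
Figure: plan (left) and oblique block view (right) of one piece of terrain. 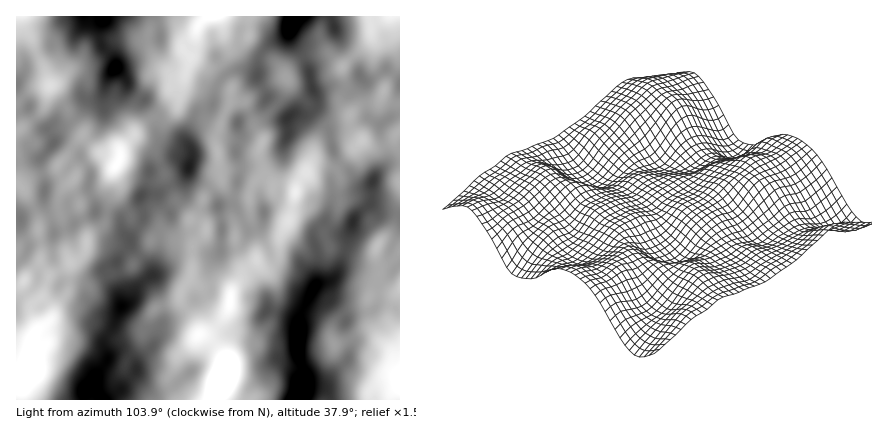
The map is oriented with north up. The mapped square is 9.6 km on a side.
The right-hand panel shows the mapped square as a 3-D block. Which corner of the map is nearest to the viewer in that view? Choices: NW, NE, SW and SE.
NW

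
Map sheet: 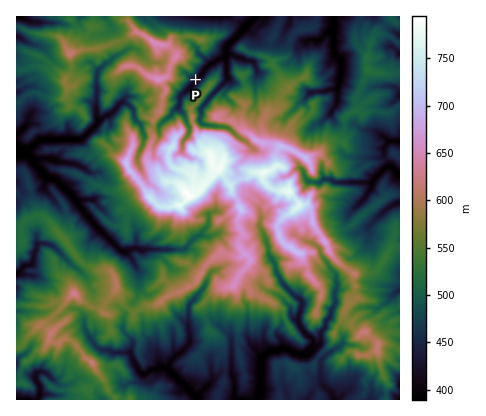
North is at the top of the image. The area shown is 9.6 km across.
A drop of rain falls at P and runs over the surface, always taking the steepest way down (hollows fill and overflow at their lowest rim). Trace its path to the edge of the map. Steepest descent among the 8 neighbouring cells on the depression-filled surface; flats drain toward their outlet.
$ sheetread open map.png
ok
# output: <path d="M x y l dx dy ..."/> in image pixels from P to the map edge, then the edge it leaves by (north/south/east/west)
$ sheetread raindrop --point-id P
<path d="M196 80l2 0 2-2 4-8 6-6 12-6 2 0 2-6 0-6 30-30"/>
exit: north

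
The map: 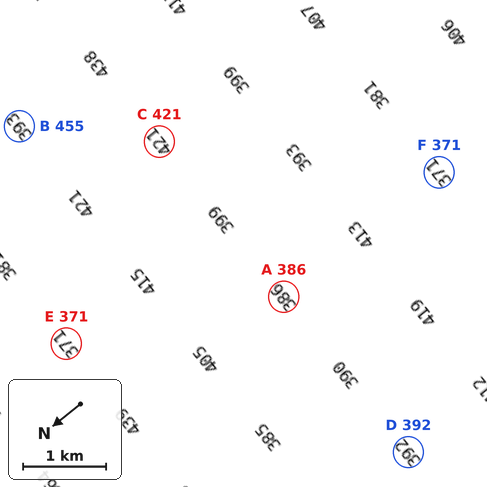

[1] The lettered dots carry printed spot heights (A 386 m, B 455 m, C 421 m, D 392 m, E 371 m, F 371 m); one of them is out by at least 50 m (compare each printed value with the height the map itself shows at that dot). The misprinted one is B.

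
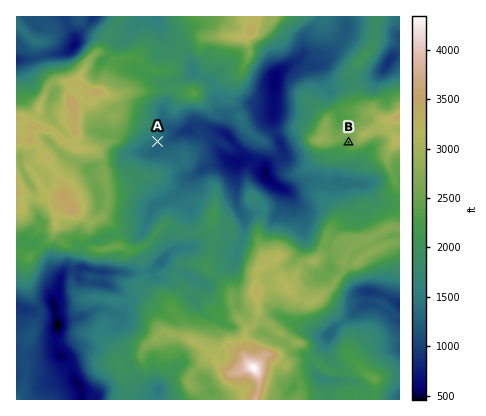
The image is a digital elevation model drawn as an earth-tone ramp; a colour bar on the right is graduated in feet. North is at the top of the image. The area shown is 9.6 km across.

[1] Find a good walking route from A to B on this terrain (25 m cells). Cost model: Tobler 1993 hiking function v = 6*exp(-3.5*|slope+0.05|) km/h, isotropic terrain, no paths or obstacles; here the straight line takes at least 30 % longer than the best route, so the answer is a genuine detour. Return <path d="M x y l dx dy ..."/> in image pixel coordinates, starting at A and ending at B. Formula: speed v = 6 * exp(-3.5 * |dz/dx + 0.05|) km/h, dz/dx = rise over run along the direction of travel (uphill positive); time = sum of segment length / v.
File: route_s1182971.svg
<path d="M158 142l6 0 2 0 6 0 10-4 12 0 6-4 6 0 8 4 6 0 36 18 10 0 10 6 6 4 6 4 4 0 12-6 16 0 6-4 2-2 10-10 10-6"/>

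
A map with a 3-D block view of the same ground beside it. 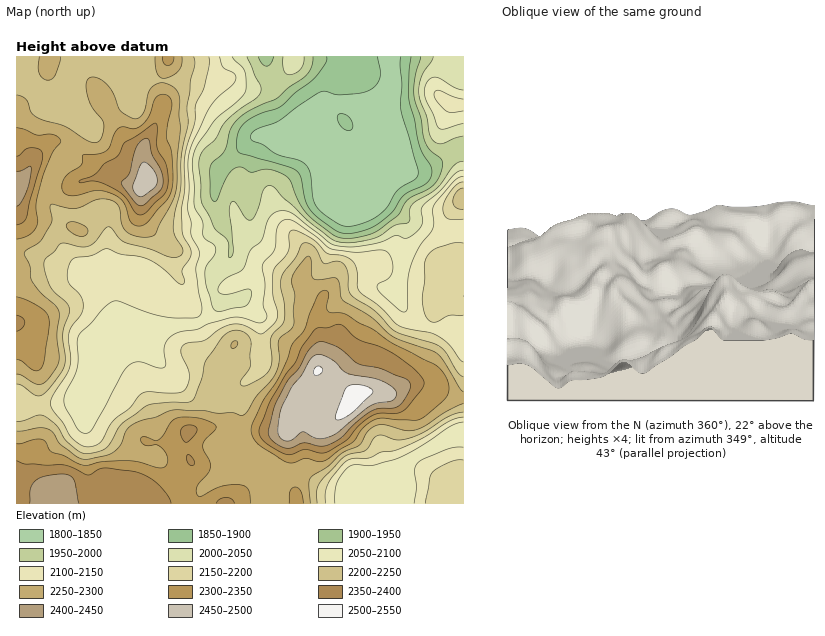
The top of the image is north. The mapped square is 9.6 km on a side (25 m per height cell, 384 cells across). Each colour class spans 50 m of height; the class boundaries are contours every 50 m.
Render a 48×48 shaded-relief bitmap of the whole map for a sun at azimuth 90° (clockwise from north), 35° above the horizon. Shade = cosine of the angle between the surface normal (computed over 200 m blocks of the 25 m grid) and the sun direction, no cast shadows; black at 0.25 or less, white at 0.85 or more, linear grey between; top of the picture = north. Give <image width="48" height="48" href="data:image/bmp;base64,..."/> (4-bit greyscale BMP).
<image width="48" height="48" href="data:image/bmp;base64,Qk32BAAAAAAAAHYAAAAoAAAAMAAAADAAAAABAAQAAAAAAIAEAAATCwAAEwsAABAAAAAAAAAAAAAAABEREQAiIiIAMzMzAERERABVVVUAZmZmAHd3dwCIiIgAmZmZAKqqqgC7u7sAzMzMAN3d3QDu7u4A////AHd4iZmYiIeKqphmiruXZr3cqIiIiGRXiWZnmqmIiIiaqZmHeaqXZ73cqIiIiGRXiXZnirl3iImqmJqYiJmYeKvNuYiIiGVXiId3iahniJmYd4q6mIiIeJms24iIiGVniIiIiqdmeImIZnq6mIiGaJiL24iZmHZnd4iaq7hlVniHZou6iIdUWJd6ypqpmph3d3ebzLlkRWeHZpu6iHQjWZd6u8yoiaqoiHeK3bhkM1eHVoq6mFIjaZd5vdyneJu7qXeKzKhlQ1d2VoqqqWMjWJd4rNynZ4rMuneLu5h2VUZ2Z4iZiGMiSJh2esyneZm7qoibuoiHZlV3eHeJiGQhN5h2WKuYq7maqnebuoiHd2Z4h2V5mHQhJYmHVpqqvMqZq1aMy5iId3eIh1RpmYYwA2iYZ4mqq7uqvFac3KiIh3iIhlRomZhRAUaJmImamqqr3Web3smIh4iIdlVnmZlzARSKqpmZmqqs3Xib3smIiIiHZWZmialzIhN6qpiJqqqs3Iir3smIiIiHZWdlabpzMzR5mpmZqqmry5ms7rmIiIiHZndkWLtzRUR4mpmrqpmqqpms7rmIiIiIiIdlV6pjRURomqm8upmZmZms3cqYiIiIiIiGZ5ljNEV4iqq8uXeJmJmrzMupiIiIiIqpd4djI1aJmavMuGV5mJmru7upiId3iJu5iHVDNFaKqqu7l1V5mZqruqqpiHd3iKy4iIUzNWZ6zLuph1V5mZq7qpmZiId3eLy3eIYyNXh5vcuZh2Vomaq7qpmYiIh3eby4Z3ZDNHqYrMqZl2VomKu7qpmYiId3iby6hlVUQ2qom7mKqFV4iKqqqZiYd3dmesy7plZlQ0nJiZiKqFVoiJmqqHmpd3dnnNy7p2ZlRFrbh2Z4mGVniJq6h3m5ZWeJvdyql3dURYvcp1VFeGVniKq6h4mpZGirzczKd4dUWLzMqGUzV2RWiLvKmImYU1m8zdzKZ4dVas3LqHZDNVRFeM3KiImYUjjM3u24aJdmi926mIhkIjQ0Vt3Jd4mXQSjN7/63aJd4q925iIh1MjMiNN7ZVomGQji9//7IaId5rNypiIiHVEMQAc3qVXh2ZUa+//7IZ4d5q8ypiIiIdmQgAJvcdWd3djW+//7JZ4h5qruoiIiIh2UyImnMl2Zmdke9//66iJmZmaqYiIiIh1REVWe8p3h2VUjM3/26qpmZmZmIiIiIhkNGd4iamZmFRVfMz/27zKmZmIiIiImIhjJHmZmImql1Rmaszf3LzLmZmYiHeJmYdSE3mZmZmZh1aHR7ze3MzLqZmYh3eKmHdSEmmZmZmIdniYRJzd3LvLqZqph3iamHdSEliZqYiIZoqoQ3zdy6u7qqqpiIiZiHZBAleJmYiHVpuoU3vcy6qruqu6mIiZmHYgA3mZiIiHV6uYZnq7u6qrupq7qYeImpYgBZqod4mXeKqIdomru6m8yoibuoeIm7YgJpqnZoqYiZiIdWm7u7q8yWaLy5iIm7YyNomXZoqpmIiIdEnMvMu7yVR7y6mYm6YzNXmQ=="/>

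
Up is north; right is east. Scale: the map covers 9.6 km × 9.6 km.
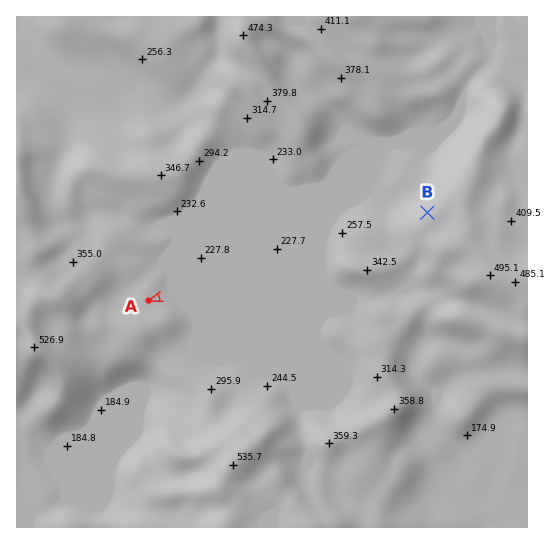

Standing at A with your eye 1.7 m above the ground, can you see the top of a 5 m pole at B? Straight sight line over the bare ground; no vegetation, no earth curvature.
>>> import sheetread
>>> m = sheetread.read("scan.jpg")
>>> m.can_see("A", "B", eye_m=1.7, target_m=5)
True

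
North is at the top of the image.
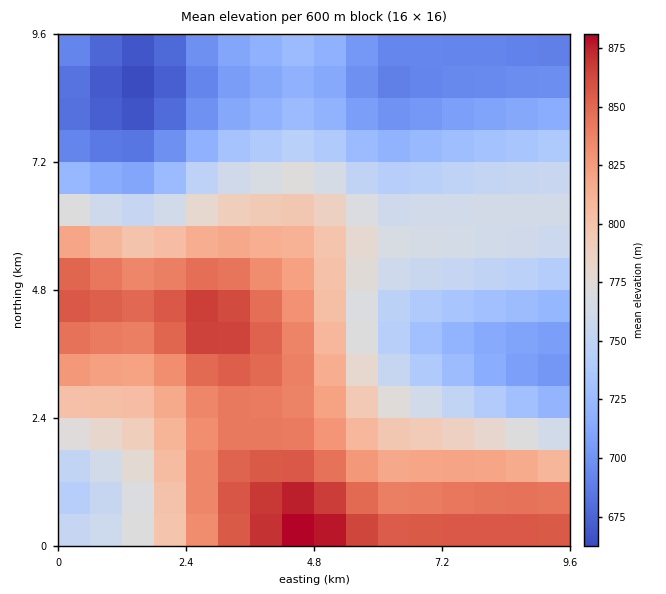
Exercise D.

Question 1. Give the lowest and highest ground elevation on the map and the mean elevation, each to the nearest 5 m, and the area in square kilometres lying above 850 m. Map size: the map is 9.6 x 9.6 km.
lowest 660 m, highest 885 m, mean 775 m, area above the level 11.1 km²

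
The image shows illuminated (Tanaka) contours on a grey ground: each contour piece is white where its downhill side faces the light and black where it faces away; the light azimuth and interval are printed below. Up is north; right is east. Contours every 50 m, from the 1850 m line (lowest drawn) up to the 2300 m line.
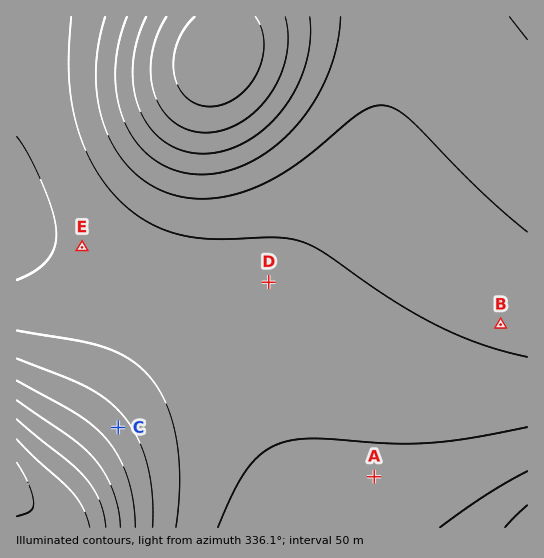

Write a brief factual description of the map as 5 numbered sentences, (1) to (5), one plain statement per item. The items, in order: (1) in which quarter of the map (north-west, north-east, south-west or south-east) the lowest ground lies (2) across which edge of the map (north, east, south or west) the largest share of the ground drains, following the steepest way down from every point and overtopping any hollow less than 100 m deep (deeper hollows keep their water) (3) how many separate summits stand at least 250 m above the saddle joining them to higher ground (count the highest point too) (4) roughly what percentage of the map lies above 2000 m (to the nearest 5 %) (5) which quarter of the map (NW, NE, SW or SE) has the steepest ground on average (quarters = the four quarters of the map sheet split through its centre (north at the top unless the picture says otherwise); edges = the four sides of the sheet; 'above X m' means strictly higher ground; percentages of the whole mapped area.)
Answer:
(1) The lowest point lies in the south-east quarter of the map.
(2) Most of the ground drains across the southern edge.
(3) There are 2 summits with 250 m or more of prominence.
(4) Roughly 55 % of the ground is higher than 2000 m.
(5) The north-west quarter is the steepest part of the map.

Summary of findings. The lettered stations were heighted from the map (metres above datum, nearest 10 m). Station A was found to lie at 1940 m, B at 2010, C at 2070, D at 1990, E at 1960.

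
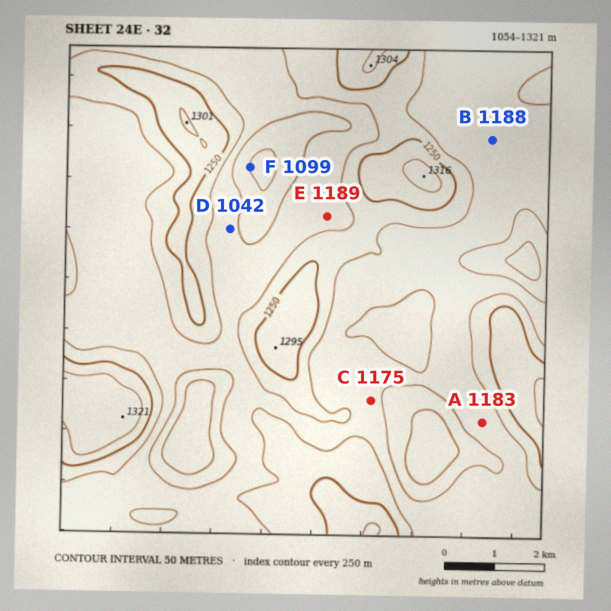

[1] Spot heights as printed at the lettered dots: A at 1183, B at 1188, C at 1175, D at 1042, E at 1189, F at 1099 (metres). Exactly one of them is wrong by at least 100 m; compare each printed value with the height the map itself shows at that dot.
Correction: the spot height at D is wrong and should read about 1167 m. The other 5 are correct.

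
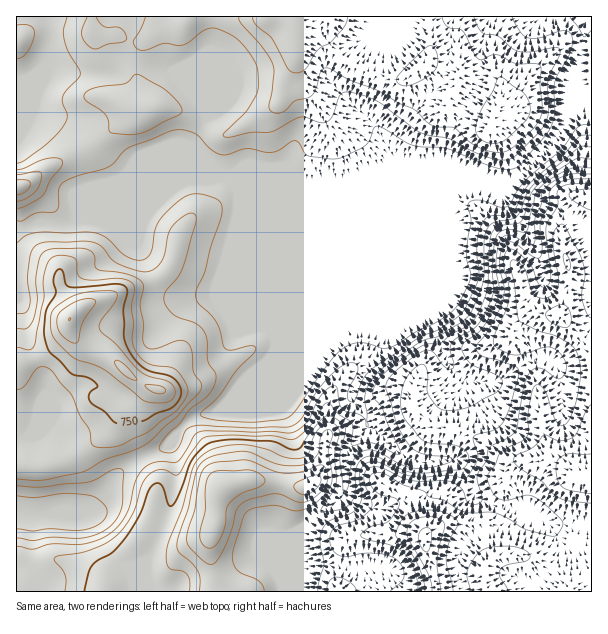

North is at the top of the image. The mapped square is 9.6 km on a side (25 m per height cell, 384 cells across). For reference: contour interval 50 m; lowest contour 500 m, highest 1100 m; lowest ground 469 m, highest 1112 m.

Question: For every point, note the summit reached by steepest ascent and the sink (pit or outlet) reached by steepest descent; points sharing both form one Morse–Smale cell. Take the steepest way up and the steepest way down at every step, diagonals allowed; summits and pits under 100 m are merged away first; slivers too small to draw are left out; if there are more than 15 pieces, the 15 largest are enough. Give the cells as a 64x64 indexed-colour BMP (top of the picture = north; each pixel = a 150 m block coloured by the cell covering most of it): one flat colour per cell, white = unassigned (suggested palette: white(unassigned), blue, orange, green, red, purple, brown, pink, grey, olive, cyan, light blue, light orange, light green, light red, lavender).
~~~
<image width="64" height="64" href="data:image/bmp;base64,Qk12CAAAAAAAAHYAAAAoAAAAQAAAAEAAAAABAAQAAAAAAAAIAAATCwAAEwsAABAAAAAAAAAA////ALR3HwAOf/8ALKAsACgn1gC9Z5QAS1aMAMJ34wB/f38AIr28AM++FwDox64AeLv/AIrfmACWmP8A1bDFAHd3d3d3d3REREREREREREMzMzMzMzMzMzMzMzMzMzMzd3d3d3d3dERERERERERERDMzMzMzMzMzMzMzMzMzMzN3d3d3d3d0REREREREREREMzMzMzMzMzMzMzMzMzMzM3d3d3d3d3dEREREREREREQzMzMzMzMzMzMzMzMzMzMzd3d3d3d3d3RERERERERERDMzMzMzMzMzMzMzMzMzMzN3d3d3d3d3dEREREREREREMzMzMzMzMzMzMzMzMzMzM3d3d3d3d3d3REREREREREQzMzMzMzMzMzMzMzMzMzMzd3d3d3d3d3dERERERERERDMzMzMzMzMzMzMzMzMzMzVyJ3d3d3d3d3REREREREREQzMzMzMzMzMzMzMzM1VVVSIiIiInd3d3dEREREREREREQzMzMzMzMzMzM1VVVVVVIiIiIiJ3d3d0REREREREREREMzMzMzMzMzVVVVVVVVUiIiIiInd3d3dERERERERERERDMzMzMzMzNVVVVVVVVSIiIiIiJ3d3d0REREREREREREMzMzMzMzNVVVVVVVVVIiIiIiIid3d3REREREREREREQzMzMzMzM1VVVVVVVVUiIiIiIiInd3dERERERERERERDMzMzMzM1VVVVVVVVVSIiIiIiIiIndEREREREREREREMzMzMzMzVVVVVVVVVVIiIiIiIiIiIkREREREREREREQzMzMzMzNVVVVVVVVVUiIiIiIiIiIiJEREREREREREREMzMzMzMzVVVVVVVVVSIiIiIiIiIiIiRERERERERERERDMzMzMzNVVVVVVVVVIiIiIiIiIiIiIkREREREREREREMzMzMzM1VVVVVVVVUiIiIiIiIiIiIiIiJEREREREREMzMzMzMzVVVVVVVVVSIiIiIiIiIiIiIiIiJEREREREMzMzMzMzNVVVVVVVVVIiIiIiIiIiIiIiIiIiRERERERDMzMzMzM1VVVVVVVVUiIiIiIiIiIiIiIiIiIkREREREMzMzMzMzMzNVVVVVVSIiIiIiIiIiIiIiIiIiJERERERDMzMzMzMzMzVVVVVVIiIiIiIiIiIiIiIiIiIiREREREMzMzMzMzMzMzVVVVUiIiIiIiIiIiIiIiIiIiIkRERERDMzMzMzMzMzM1VVVSIiIiIiIiIiIiIiIiIiIiJEREREMzMzMzMzMzM1VVVVIiIiIiIiIiIiIiIiIiIiIiREREQzMzMzMzMzMzVVVVUiIiIiIiIiIiIiIiIiIiIiIkREREMzMzMzMzM1VVVVVSIiIiIiIiIiIiIiIiIiIiIiJEREQzMzMzMzM1VVVVVVIiIiIiIiIiIiIiIiIiIiIiIiREREMzMzMzNVVVVVVVUiIiIiIiIiIiIiIiIiIiIiIiIkREQzMzM1VVVVVVVVVSIiIiIiIiIiImZmYiIiIiIiIiJERDMzM1VVVVVVVVVVIiIiIiIiIiImZmZmYiIiIiIiIiREQzMzNVVVVVVVVVUiIiIiIiIiImZmZmZmZiIiIiIiIkRDMzM1VVVVVVVVVSIiIiIiIiImZmZmZmZmZiIiIiIiJEQzMzVVVVVVVVVVIiIiIiIiImZmZmZmZmZmZmIiIiIiRDMzNVVVVVVVVVUiIiIiIiIiZmZmZmZmZmZmZmIiIiIiMzM1VVVVVVVVVSIiIiIiIiJmZmZmZmZmZmZmZmIiIiIjMzVVVVVVVVVVgiIiIiIiImZmZmZmZmZmZmZmZmYiIiIzNVVVVVVVVVWIiIiCIiIiZmZmZmZmZmZmZmZmZmYiIiM1VVVVVVVVmYiIiIiCIiImZmZmZmZmZmZmZmZmZmZiIlVVVVVVVVmZiIiIiIiCIiJmZmZmZmZmZmZmZmZmZmZiVVVVVVmZmZmIiIiIiIiIIiZmZmZmZmZmZmZmZmZmZmZlVVVZmZmZmYiIiIgRGIiIImZmZmZmZmZmZmZmZmZmZmZVVVmZmZmZiIiIgREREREREREREREREREREREREREREREREZmZmZmIiIiBERERERERERERERERERERERERERERERERGZmZmYiIiIERERERERERERERERERERERERERERERERERmZmZiIiIEREREREREREREREREREREREREREREREREREZmZmIiIgRERERERERERERERERERERERERERERERERERGZmYiIgRERERERERERERERERERERERERERERERERERERmZiIERERERERERERERERERERERERERERERERERERERGZmBERERERERERERERERERERERERERERERERERERERERmYERERERERERERERERERERERERERERERERERERERERGZgREREREREREREREREREREREREREREREREREREREREZkRERERERERERERERERERERERERERERERERERERERERGaoREREREREREREREREREREREREREREREREREREREREZqqERERERERERERERERERERERERERERERERERERERERmqoRERERERERERERERERERERERERERERERERERERERGaqhEREREREREREREREREREREREREREREREREREREREZqqoRERERERERERERERERERERERERERERERERERERERmqqhERERERERERERERERERERERERERERERERERERERGaqqEREREREREREREREREREREREREREREREREREREREZ"/>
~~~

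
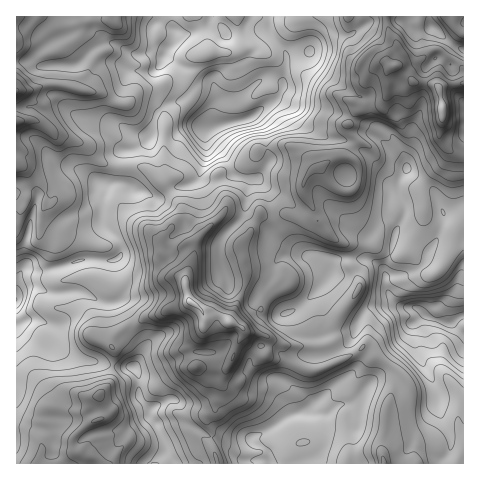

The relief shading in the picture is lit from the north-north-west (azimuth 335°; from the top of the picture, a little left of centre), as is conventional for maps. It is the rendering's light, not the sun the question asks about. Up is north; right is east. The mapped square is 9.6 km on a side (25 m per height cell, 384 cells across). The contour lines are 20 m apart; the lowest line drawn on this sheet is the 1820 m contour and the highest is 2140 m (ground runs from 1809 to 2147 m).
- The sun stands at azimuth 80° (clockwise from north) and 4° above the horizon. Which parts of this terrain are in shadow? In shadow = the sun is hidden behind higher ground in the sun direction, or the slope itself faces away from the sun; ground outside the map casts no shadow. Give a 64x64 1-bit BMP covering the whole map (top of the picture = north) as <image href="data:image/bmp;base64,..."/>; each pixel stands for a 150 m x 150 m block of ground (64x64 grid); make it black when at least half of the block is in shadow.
<image width="64" height="64" href="data:image/bmp;base64,Qk0+AgAAAAAAAD4AAAAoAAAAQAAAAEAAAAABAAEAAAAAAAACAAATCwAAEwsAAAIAAAAAAAAA////AAAAAADDAAf4DB/wAMcAD/AID/AA5wAP8AAF8ADnAA+AAAHwAMMADwAAAfAAw8Af4AAB8ADDwD/gAAHwBOGAP+AAAfgE48B/8AAB+AzjwP/gAAD4DOAw/+AAAHgM4AH/4AGAOBwAAf/AB4AYGAAB/4QDAAAwAD3/jkAAQAAH/P8OAAAAAB/4/g4AAIAAP+H/xxAAwADPwf/jAADAAO/H/+QAAEAC7///5AAAAADz///AAAAAMOP//4AAAAAg4///gAACAADh//8DAAcEAPh//wMAB4TA8B//B4ADhMDwP/4HgAcMAPD/8wcABgwA8H/zBwAAAADwP/KOAH4CAGAf8AYA/AIAYB/gBwDwAABgD+DDgKAAAGAHzACAAAAAIAAcGEAAAAAwAB44wMAAgDAAHjxPgACAEAB4HH+MAQgAAPgAf4gAHAAB8DD/gIH8AABgMH+Bg/gAAAAbP8GD+AAAAD8fgAf4AAAQP54AD/gcABg/3gAP+DgAGB+IBh/wOAAYHgD+f/gAAAg///5/+AAAAB///j/4AAYAD///M/gAAAAP//9x+AGAAAf//PjwAAAAB///+HAAAAAN///7MAAAAAz///gwAAAAAD//+AIAAAIAD//wAgAABwAH/8AAAAADAAf/4AAAAAAAB//4DwAIAAMM//geABwDBgz/+DwACAMODh54OA=="/>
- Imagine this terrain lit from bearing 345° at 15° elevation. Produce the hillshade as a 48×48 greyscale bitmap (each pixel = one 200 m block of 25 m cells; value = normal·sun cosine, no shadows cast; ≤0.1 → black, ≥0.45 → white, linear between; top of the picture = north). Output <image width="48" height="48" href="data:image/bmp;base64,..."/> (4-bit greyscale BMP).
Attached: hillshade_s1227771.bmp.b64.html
<image width="48" height="48" href="data:image/bmp;base64,Qk32BAAAAAAAAHYAAAAoAAAAMAAAADAAAAABAAQAAAAAAIAEAAATCwAAEwsAABAAAAAAAAAAAAAAABEREQAiIiIAMzMzAERERABVVVUAZmZmAHd3dwCIiIgAmZmZAKqqqgC7u7sAzMzMAN3d3QDu7u4A////AKl4hmeJhCFHdVZodWZlZmZ4mXd5aJhWiKmIh3iIhTJGZmZoZndmdmZomZiJd4hmiIiIiYd3d1ZnZmd3RWd3d3d3iaqpd3d3eIiHipVEVomHZnZUMiNXiIh3iJqYd3iJeJh2eJdTNXiGZ3VCEAEkeIiIh3mXdmiZiKmHd4d2VndniYdkIAEjRmd3h3mYdleJiKqYd3dmh3ZGiHdmQyM0RERmdnmpd1V4iJmpmZqXd2ZURERFREVVVDI2Zmeqh2Z3eImqq83sh2d1MiNFRURVVCACVlWJh4iHiomrzM3uqYd2UzNWQ1MSMzMQFGRHiaqIq5mru6qpZVZmV4h4YkQAJHiFIkRGm7qau6mZmXVEMRV3Z5mIlCVTRXiIhkVovLmqmamIiGM0UyR5qGQ1dxNmZ3d3iqeIq6qqmKmHiHZohUNXqnMSNSNomYiIeLqXeaqruJqHeKuqqGMRR3UzJHicuod3ZYqYaKu7uZd2Z6y7u6dBAkZmiLqImZiHY1iZh4mYZ7hmd4q7vMy5ZDeq26ljRomZhCaJdVVUM7qYiJmIiaqrqHrN7HdzEliZqCJWQQACM3mXd3dmZ4h3d4m8u2V2MjaJqmJFQgAAJGiHdmZ4iIl3eHWIiGRodlVomaY1VUMQA1h3iZmaqomZq5VXd2VoiYZnh5hDRFdzEjVURXiImpeJvKZWZnZ3iYdmZndCREeXMRE0MjRVV3eImZZWd3Z2d2VCJFUzdlZ4YyQ1VEVnZmeIiac2mHVmVDIQJEVVeGVodTdlZmaJhniZiroyi5ZWVCIkZ2Z2aHVXdjV1ZmZ3eKvcmKyTObhWVERXdlVmV3VXh0R0RWZmeL3u2pzZRalndmZ3ZVVnZ3Znd2R2REZ3eKu7y7rMhpqpiGZ2QzRWd3ZmZ3VnZlZ3iJmHnLusyZvKl1ZkMyNWd3dlRWVXd3Znd2ZVeaur25q5h2VEZ0NGZ4dTMjRXeHVEVURndnmpqXeIiJVFiXRFaJdDMjRnd2QzVmeZiIncl1RpmJhlVWZEV4ZTM2VmVEM1eZq5mZvvyXVXh5mYVXZFVFZUNHdkIjRWeJq5mZvO3Lh2eJvMqYZmU0ZUVlZCNGd2VmeZiau97/7czMzLqHeGU0VUVyI0Z4iHZlVoaJic7////9uYdWdkIkVTNkRXiYdmVDNYdURnm9/+7tqJl0IgIzZzJJiIh1VEMiNXhSJFVVe93duYmFMQMyaGRFZ3ZDIjRlRFdkI1VVRpuquXZ3ZUMzV4YyRWQzNEeYZVVVRFVWZWiZqomXZ2RDNXUHiHZnh3eaiHZVVVREZ2d4vLuWVmZlaJhLuqq7mHd5iah2Q0VERVV4vcqHZWVorMuqmIiJl3Znd6p2QSNEM0V5rMqZh3Zoi7m1VmVFd2VWdnmGUzREVFZ4mru9qqmJh5nDRndkV2Q0VleZiIh2Z3VVZ5rN7LmruqlmVWd2VVMTVlaJmZmHd3QzNXir3aq6rLY2VWZ3ZTIkVmVmaHZWd2VDJGdXm5uoiWVlZGd3ZTNERXVERnVFZmdkNGZEepuXZiVw=="/>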